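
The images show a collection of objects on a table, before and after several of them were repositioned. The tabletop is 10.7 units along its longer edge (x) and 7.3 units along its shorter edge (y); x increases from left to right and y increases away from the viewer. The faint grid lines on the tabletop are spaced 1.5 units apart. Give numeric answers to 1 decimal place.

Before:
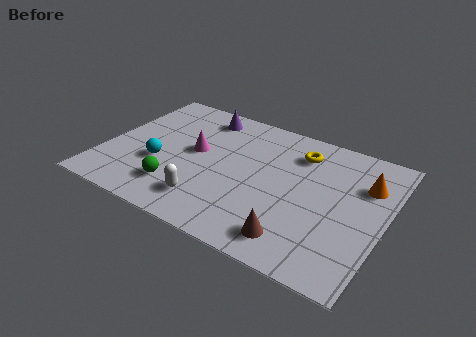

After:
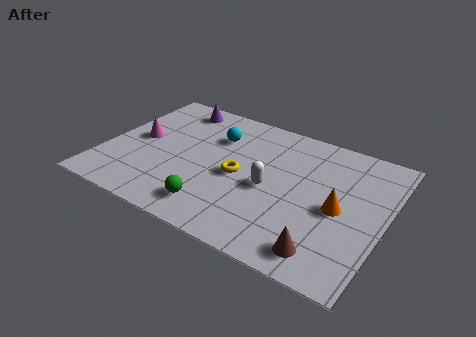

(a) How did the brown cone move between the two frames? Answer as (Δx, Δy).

(1.1, -0.1)

The brown cone started near (7.7, 1.2) and ended near (8.8, 1.1).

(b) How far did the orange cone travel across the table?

1.9

From (9.8, 5.1) to (9.0, 3.4), the orange cone covered √(0.8² + 1.7²) ≈ 1.9 units.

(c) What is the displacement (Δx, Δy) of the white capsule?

(2.1, 1.8)

The white capsule started near (4.3, 1.5) and ended near (6.4, 3.3).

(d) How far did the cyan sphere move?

3.1

From (2.2, 2.7) to (4.0, 5.2), the cyan sphere covered √(1.8² + 2.5²) ≈ 3.1 units.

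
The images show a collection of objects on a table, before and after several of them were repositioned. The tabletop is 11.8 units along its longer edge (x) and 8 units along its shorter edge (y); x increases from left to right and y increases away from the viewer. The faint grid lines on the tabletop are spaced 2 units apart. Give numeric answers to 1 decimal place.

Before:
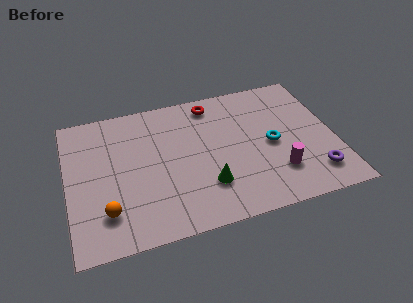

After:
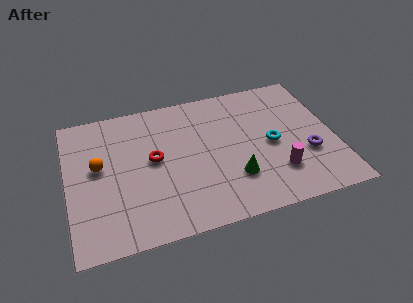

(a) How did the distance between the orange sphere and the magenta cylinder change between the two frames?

+0.6

They were about 7.5 units apart before and 8.1 after — 0.6 units further apart.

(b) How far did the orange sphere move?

2.6

The orange sphere was near (1.6, 1.9) before and (1.4, 4.5) after, so it travelled √(0.2² + 2.6²) ≈ 2.6 units.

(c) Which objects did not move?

the magenta cylinder and the cyan torus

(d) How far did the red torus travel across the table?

3.8

From (6.6, 6.9) to (3.8, 4.3), the red torus covered √(2.8² + 2.6²) ≈ 3.8 units.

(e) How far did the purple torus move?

1.2

The purple torus was near (10.7, 1.6) before and (10.5, 2.8) after, so it travelled √(0.2² + 1.2²) ≈ 1.2 units.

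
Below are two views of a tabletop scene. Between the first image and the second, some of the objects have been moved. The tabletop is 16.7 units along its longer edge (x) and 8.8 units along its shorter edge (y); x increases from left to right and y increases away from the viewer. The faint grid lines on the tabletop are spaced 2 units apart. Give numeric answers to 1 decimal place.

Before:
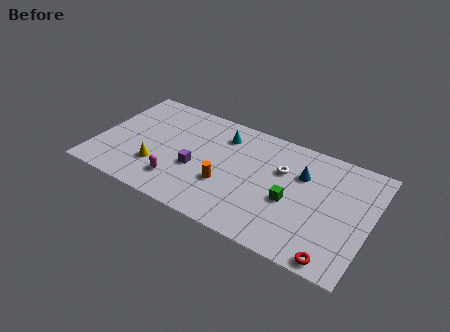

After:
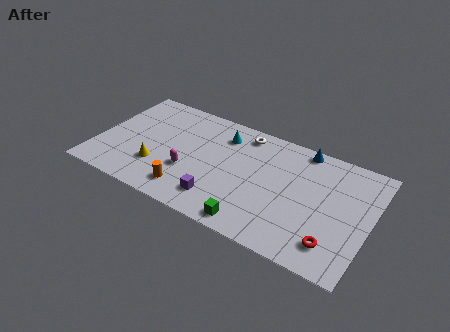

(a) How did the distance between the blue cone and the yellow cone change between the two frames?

+0.7

They were about 9.2 units apart before and 9.9 after — 0.7 units further apart.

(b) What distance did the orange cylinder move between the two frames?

2.6

From (8.1, 3.1) to (6.0, 1.6), the orange cylinder covered √(2.1² + 1.5²) ≈ 2.6 units.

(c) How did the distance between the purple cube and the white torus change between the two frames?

+0.3

The distance was about 5.5 in the first image and 5.8 in the second, so they moved 0.3 units further apart.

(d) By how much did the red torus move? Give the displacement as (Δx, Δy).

(-0.2, 1.0)

The red torus started near (15.0, 0.8) and ended near (14.8, 1.8).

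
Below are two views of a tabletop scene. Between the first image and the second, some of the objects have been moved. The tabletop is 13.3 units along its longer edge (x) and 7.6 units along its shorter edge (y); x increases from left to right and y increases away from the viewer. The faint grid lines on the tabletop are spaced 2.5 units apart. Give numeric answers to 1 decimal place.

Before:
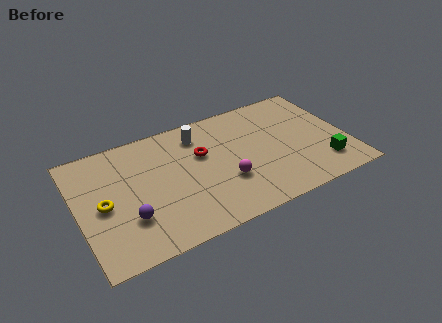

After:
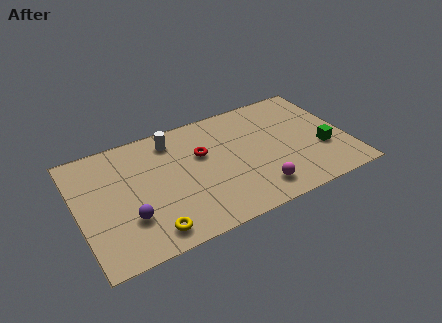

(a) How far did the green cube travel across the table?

1.0

From (11.9, 1.7) to (12.0, 2.7), the green cube covered √(0.1² + 1.0²) ≈ 1.0 units.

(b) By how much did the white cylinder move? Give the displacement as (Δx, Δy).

(-1.3, 0.2)

The white cylinder was at about (6.2, 6.1) and moved to about (4.9, 6.3).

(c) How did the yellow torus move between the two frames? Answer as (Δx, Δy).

(2.0, -2.5)

The yellow torus started near (1.2, 3.6) and ended near (3.2, 1.1).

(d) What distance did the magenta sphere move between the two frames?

1.8

The magenta sphere moved from about (7.1, 2.6) to (8.5, 1.4), a distance of √(1.4² + 1.2²) ≈ 1.8.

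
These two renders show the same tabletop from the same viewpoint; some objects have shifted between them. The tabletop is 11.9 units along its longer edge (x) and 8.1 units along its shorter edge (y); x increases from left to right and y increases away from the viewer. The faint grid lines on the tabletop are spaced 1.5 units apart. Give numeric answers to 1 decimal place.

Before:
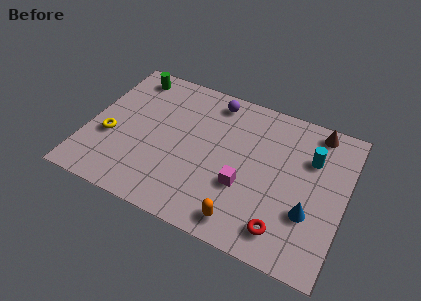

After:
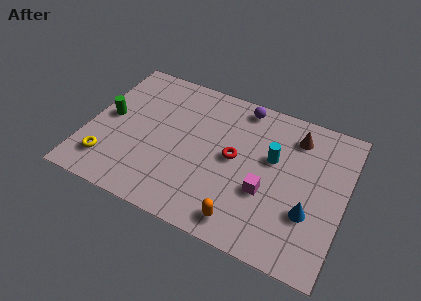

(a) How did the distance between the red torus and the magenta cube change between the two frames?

-0.5

Before: roughly 2.5 units apart; after: 2.0. That's 0.5 units closer together.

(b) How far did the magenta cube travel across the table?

1.0

From (7.4, 2.9) to (8.4, 3.0), the magenta cube covered √(1.0² + 0.1²) ≈ 1.0 units.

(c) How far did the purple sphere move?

1.3

From (5.5, 7.0) to (6.8, 7.2), the purple sphere covered √(1.3² + 0.2²) ≈ 1.3 units.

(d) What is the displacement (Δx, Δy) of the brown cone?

(-0.9, -0.7)

The brown cone was at about (10.3, 7.2) and moved to about (9.4, 6.5).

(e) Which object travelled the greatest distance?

the red torus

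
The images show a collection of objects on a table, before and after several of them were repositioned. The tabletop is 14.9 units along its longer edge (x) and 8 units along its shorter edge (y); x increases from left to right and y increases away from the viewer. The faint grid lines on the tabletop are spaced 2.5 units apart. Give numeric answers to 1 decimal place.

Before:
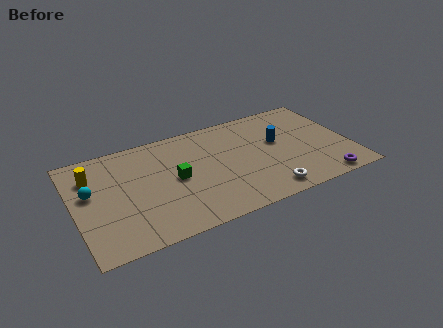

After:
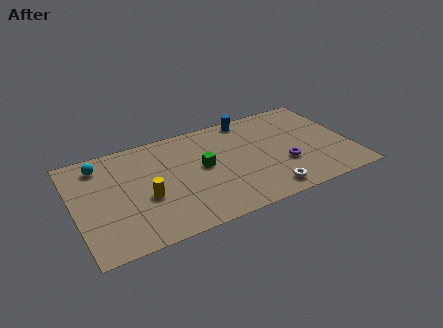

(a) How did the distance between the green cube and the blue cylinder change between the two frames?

-1.6

They were about 5.7 units apart before and 4.1 after — 1.6 units closer together.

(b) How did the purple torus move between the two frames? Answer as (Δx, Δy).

(-1.9, 2.0)

The purple torus started near (13.1, 0.8) and ended near (11.2, 2.8).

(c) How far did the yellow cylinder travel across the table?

3.7

From (1.1, 5.9) to (3.7, 3.2), the yellow cylinder covered √(2.6² + 2.7²) ≈ 3.7 units.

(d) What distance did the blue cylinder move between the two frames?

2.8

The blue cylinder was near (11.1, 4.7) before and (9.8, 7.2) after, so it travelled √(1.3² + 2.5²) ≈ 2.8 units.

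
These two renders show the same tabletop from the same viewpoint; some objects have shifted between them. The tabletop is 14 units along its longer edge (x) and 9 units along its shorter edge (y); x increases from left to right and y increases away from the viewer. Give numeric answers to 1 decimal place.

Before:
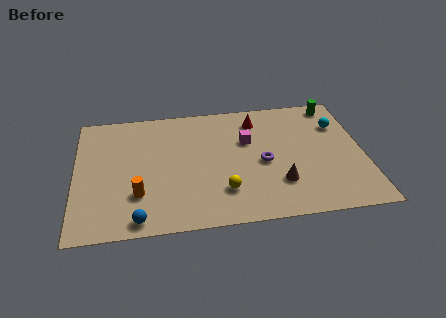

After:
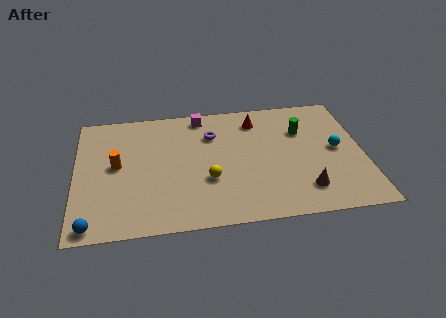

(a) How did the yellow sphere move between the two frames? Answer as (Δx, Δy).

(-0.7, 0.9)

The yellow sphere started near (7.1, 2.3) and ended near (6.4, 3.2).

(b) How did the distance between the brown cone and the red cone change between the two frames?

+0.9

The distance was about 4.9 in the first image and 5.8 in the second, so they moved 0.9 units further apart.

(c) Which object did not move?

the red cone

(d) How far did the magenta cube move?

3.1

The magenta cube was near (8.4, 5.8) before and (6.2, 8.0) after, so it travelled √(2.2² + 2.2²) ≈ 3.1 units.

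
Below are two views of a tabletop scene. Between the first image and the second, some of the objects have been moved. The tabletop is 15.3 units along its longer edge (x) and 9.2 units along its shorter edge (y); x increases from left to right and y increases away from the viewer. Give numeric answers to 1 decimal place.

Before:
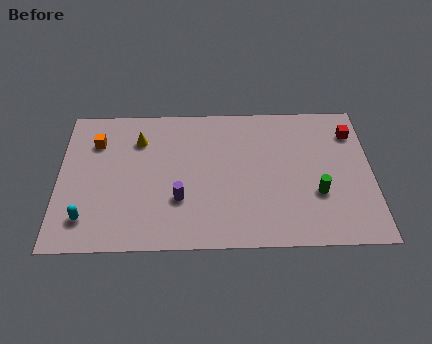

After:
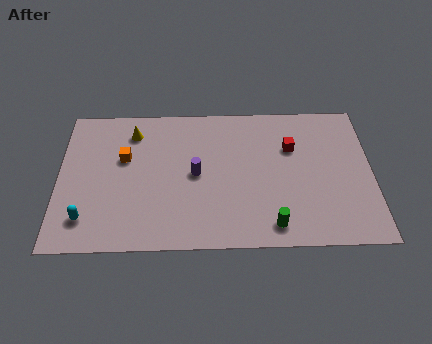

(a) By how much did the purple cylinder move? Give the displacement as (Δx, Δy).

(0.8, 1.6)

The purple cylinder was at about (5.9, 3.0) and moved to about (6.7, 4.6).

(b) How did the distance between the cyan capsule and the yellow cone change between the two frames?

+0.3

The distance was about 5.6 in the first image and 5.9 in the second, so they moved 0.3 units further apart.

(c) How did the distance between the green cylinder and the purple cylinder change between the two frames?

-1.7

They were about 6.7 units apart before and 5.0 after — 1.7 units closer together.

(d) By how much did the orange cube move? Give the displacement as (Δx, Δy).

(1.4, -1.1)

The orange cube was at about (1.8, 6.8) and moved to about (3.2, 5.7).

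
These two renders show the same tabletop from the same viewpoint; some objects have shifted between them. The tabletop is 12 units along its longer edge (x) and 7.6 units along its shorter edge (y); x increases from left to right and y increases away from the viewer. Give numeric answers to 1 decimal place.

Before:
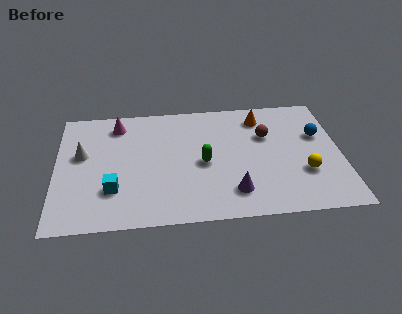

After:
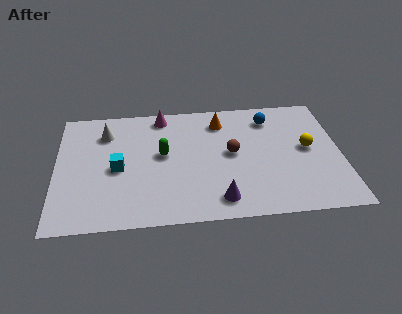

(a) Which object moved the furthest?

the blue sphere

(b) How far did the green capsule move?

1.8

The green capsule was near (6.2, 3.5) before and (4.5, 4.2) after, so it travelled √(1.7² + 0.7²) ≈ 1.8 units.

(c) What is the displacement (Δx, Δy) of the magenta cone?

(1.9, 0.4)

The magenta cone was at about (2.6, 6.3) and moved to about (4.5, 6.7).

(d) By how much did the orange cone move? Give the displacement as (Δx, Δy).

(-1.7, -0.1)

From the two frames, the orange cone sits at roughly (8.7, 6.2) before and (7.0, 6.1) after.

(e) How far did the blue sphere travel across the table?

2.4

From (11.1, 4.8) to (9.1, 6.1), the blue sphere covered √(2.0² + 1.3²) ≈ 2.4 units.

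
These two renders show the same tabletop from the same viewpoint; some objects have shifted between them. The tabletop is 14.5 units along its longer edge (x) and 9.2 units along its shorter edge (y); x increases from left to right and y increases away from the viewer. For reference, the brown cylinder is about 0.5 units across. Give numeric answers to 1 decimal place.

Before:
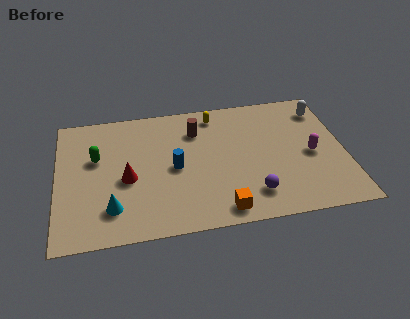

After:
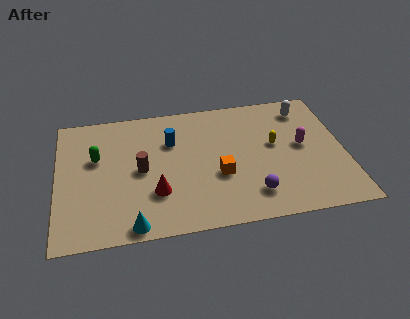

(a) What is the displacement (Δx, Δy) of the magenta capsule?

(-0.4, 0.7)

From the two frames, the magenta capsule sits at roughly (12.8, 4.2) before and (12.4, 4.9) after.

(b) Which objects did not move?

the green capsule and the purple sphere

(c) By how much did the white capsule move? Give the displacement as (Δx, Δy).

(-0.9, 0.2)

From the two frames, the white capsule sits at roughly (13.6, 7.4) before and (12.7, 7.6) after.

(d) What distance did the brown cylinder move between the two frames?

3.8

The brown cylinder was near (7.1, 6.9) before and (4.2, 4.5) after, so it travelled √(2.9² + 2.4²) ≈ 3.8 units.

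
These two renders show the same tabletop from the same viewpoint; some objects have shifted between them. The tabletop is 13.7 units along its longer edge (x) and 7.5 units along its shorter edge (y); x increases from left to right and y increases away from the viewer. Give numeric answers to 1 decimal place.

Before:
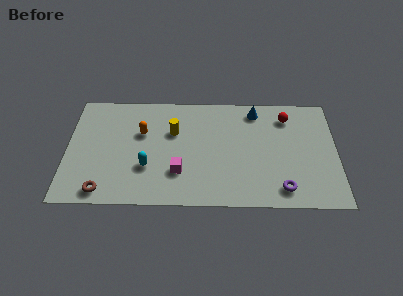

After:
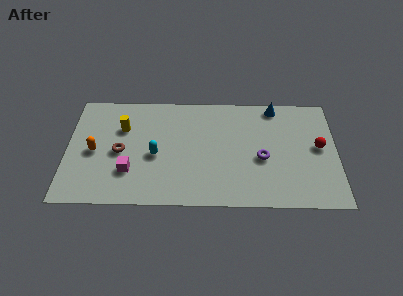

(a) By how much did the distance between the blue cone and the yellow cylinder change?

+3.5

The distance was about 4.5 in the first image and 8.0 in the second, so they moved 3.5 units further apart.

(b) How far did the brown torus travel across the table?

2.7

The brown torus moved from about (1.9, 0.9) to (2.7, 3.5), a distance of √(0.8² + 2.6²) ≈ 2.7.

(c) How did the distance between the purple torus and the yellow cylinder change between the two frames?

+0.7

Before: roughly 6.6 units apart; after: 7.3. That's 0.7 units further apart.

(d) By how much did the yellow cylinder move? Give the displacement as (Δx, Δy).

(-2.6, 0.2)

From the two frames, the yellow cylinder sits at roughly (5.4, 4.9) before and (2.8, 5.1) after.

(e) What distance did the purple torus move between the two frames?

2.2

The purple torus moved from about (10.9, 1.2) to (9.9, 3.2), a distance of √(1.0² + 2.0²) ≈ 2.2.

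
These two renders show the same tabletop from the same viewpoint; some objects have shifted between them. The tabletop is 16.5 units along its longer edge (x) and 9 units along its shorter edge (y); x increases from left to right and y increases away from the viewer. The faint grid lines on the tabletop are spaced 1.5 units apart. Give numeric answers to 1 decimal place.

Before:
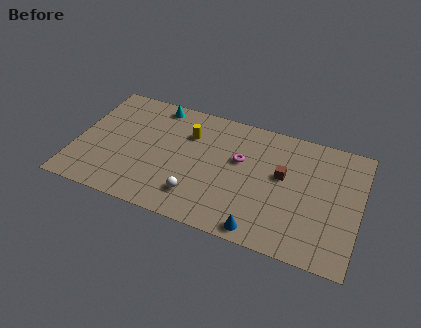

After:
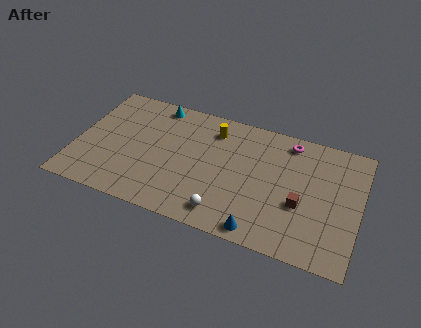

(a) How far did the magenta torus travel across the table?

3.5

The magenta torus was near (9.5, 5.5) before and (12.2, 7.8) after, so it travelled √(2.7² + 2.3²) ≈ 3.5 units.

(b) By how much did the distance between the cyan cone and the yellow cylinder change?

+1.0

Before: roughly 2.6 units apart; after: 3.6. That's 1.0 units further apart.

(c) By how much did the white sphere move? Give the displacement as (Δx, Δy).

(1.7, -0.6)

The white sphere was at about (7.3, 2.0) and moved to about (9.0, 1.4).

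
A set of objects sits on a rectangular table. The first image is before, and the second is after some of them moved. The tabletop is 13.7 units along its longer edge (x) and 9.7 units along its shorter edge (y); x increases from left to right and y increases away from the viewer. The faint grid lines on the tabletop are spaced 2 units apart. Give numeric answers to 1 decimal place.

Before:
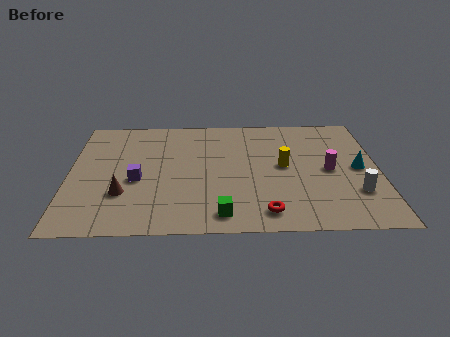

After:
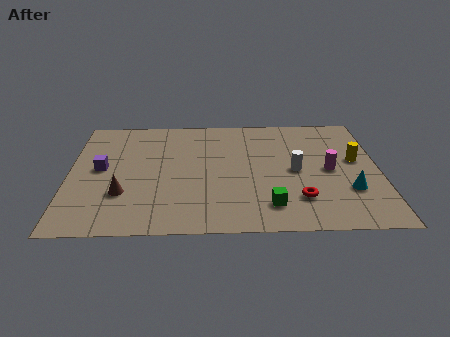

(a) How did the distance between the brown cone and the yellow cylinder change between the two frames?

+3.2

The distance was about 7.4 in the first image and 10.6 in the second, so they moved 3.2 units further apart.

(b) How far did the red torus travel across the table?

1.8

The red torus was near (8.6, 1.4) before and (10.1, 2.4) after, so it travelled √(1.5² + 1.0²) ≈ 1.8 units.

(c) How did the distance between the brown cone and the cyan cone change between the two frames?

-0.7

The distance was about 10.6 in the first image and 9.9 in the second, so they moved 0.7 units closer together.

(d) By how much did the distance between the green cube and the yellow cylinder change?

+0.6

The distance was about 4.7 in the first image and 5.3 in the second, so they moved 0.6 units further apart.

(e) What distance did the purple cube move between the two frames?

1.9

The purple cube was near (3.0, 4.1) before and (1.4, 5.1) after, so it travelled √(1.6² + 1.0²) ≈ 1.9 units.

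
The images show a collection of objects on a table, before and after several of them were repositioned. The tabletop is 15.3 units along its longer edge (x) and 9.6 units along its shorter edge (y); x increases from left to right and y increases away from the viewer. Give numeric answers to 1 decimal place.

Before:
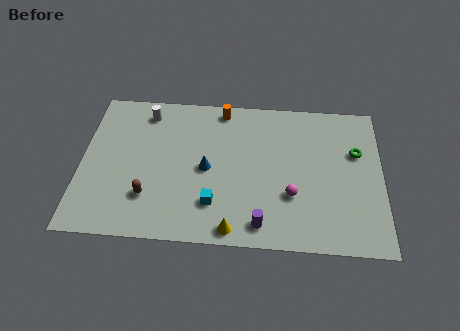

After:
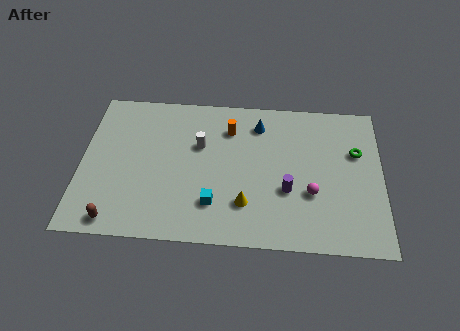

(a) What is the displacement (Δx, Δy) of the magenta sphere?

(1.0, 0.2)

The magenta sphere was at about (10.7, 3.2) and moved to about (11.7, 3.4).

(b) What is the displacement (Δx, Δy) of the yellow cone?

(0.6, 1.6)

The yellow cone started near (7.8, 0.9) and ended near (8.4, 2.5).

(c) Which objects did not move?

the green torus and the cyan cube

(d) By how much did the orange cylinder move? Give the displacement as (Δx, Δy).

(0.4, -1.3)

From the two frames, the orange cylinder sits at roughly (7.1, 8.6) before and (7.5, 7.3) after.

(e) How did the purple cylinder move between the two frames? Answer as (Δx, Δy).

(1.3, 2.2)

The purple cylinder was at about (9.2, 1.3) and moved to about (10.5, 3.5).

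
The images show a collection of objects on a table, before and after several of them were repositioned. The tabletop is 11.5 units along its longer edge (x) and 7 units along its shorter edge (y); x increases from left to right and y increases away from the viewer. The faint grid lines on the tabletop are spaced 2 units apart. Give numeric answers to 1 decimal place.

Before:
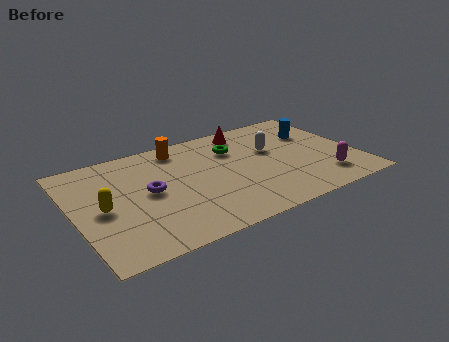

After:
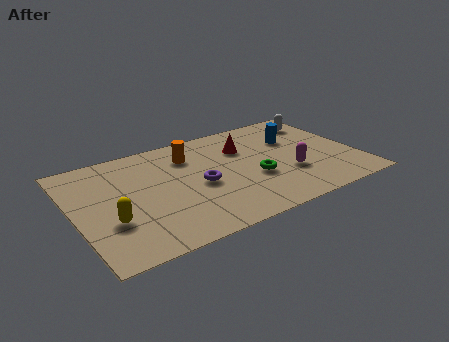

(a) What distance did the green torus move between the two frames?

2.4

The green torus was near (6.7, 5.0) before and (7.2, 2.7) after, so it travelled √(0.5² + 2.3²) ≈ 2.4 units.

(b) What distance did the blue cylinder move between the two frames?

0.9

The blue cylinder was near (10.1, 4.8) before and (9.2, 4.7) after, so it travelled √(0.9² + 0.1²) ≈ 0.9 units.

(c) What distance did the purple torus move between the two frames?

2.0

The purple torus was near (3.0, 3.6) before and (5.0, 3.2) after, so it travelled √(2.0² + 0.4²) ≈ 2.0 units.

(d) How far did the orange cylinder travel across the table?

0.8

From (4.6, 6.0) to (4.9, 5.3), the orange cylinder covered √(0.3² + 0.7²) ≈ 0.8 units.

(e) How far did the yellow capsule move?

0.9

The yellow capsule was near (1.1, 3.3) before and (1.3, 2.4) after, so it travelled √(0.2² + 0.9²) ≈ 0.9 units.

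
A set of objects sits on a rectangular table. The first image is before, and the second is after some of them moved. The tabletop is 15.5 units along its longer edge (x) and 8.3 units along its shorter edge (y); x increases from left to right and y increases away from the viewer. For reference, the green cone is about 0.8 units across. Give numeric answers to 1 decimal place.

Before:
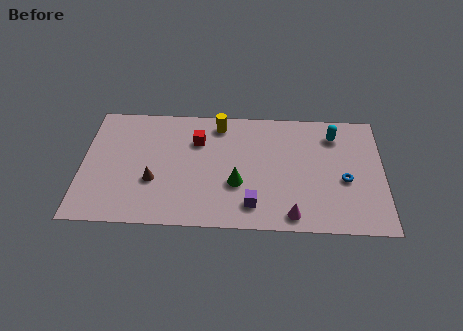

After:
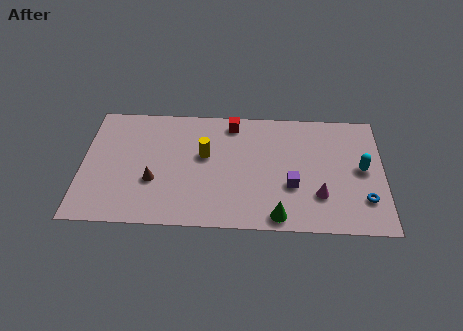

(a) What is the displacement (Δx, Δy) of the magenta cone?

(1.4, 1.4)

From the two frames, the magenta cone sits at roughly (10.8, 1.0) before and (12.2, 2.4) after.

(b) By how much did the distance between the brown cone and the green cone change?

+2.4

The distance was about 4.3 in the first image and 6.7 in the second, so they moved 2.4 units further apart.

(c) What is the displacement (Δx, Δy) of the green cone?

(2.1, -2.1)

The green cone was at about (8.0, 3.0) and moved to about (10.1, 0.9).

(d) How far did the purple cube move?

2.4

From (8.8, 1.6) to (10.8, 3.0), the purple cube covered √(2.0² + 1.4²) ≈ 2.4 units.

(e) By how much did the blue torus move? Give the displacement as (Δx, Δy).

(1.0, -1.3)

The blue torus was at about (13.5, 3.5) and moved to about (14.5, 2.2).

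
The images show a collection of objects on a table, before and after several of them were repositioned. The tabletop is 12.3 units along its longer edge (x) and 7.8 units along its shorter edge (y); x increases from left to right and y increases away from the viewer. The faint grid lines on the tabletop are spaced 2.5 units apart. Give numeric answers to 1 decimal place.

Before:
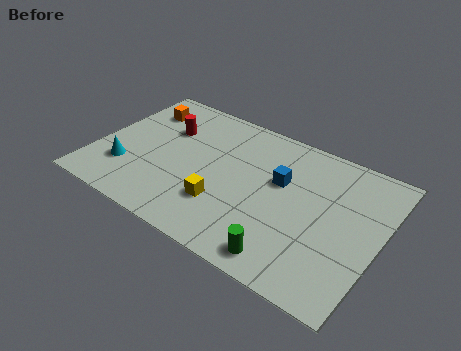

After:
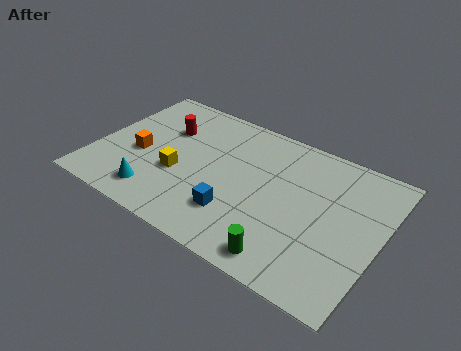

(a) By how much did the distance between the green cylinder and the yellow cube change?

+2.2

The distance was about 3.3 in the first image and 5.5 in the second, so they moved 2.2 units further apart.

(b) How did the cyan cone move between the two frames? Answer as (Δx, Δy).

(1.5, -0.8)

From the two frames, the cyan cone sits at roughly (1.5, 2.2) before and (3.0, 1.4) after.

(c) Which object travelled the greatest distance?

the blue cube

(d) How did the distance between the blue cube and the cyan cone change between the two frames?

-3.4

They were about 6.9 units apart before and 3.5 after — 3.4 units closer together.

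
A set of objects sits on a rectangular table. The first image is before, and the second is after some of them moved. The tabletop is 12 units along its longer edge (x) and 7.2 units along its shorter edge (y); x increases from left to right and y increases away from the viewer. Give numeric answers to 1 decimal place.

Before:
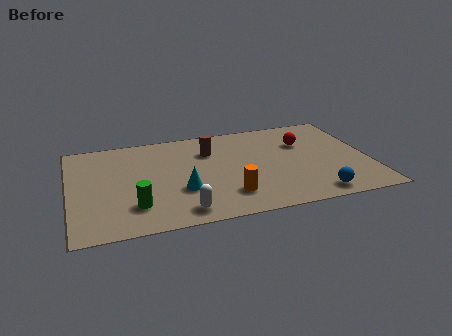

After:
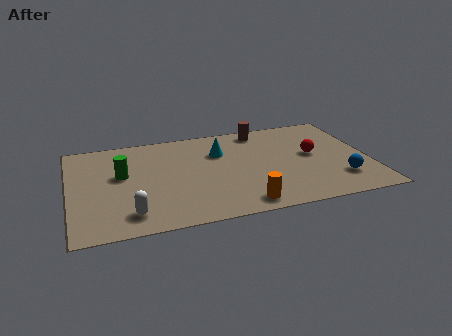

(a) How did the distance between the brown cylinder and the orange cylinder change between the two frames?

+2.0

Before: roughly 3.5 units apart; after: 5.5. That's 2.0 units further apart.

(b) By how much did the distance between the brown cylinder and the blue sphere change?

-0.5

They were about 5.8 units apart before and 5.3 after — 0.5 units closer together.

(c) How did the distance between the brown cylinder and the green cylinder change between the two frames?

+1.5

Before: roughly 4.7 units apart; after: 6.2. That's 1.5 units further apart.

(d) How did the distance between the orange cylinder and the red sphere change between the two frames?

-0.3

The distance was about 4.6 in the first image and 4.3 in the second, so they moved 0.3 units closer together.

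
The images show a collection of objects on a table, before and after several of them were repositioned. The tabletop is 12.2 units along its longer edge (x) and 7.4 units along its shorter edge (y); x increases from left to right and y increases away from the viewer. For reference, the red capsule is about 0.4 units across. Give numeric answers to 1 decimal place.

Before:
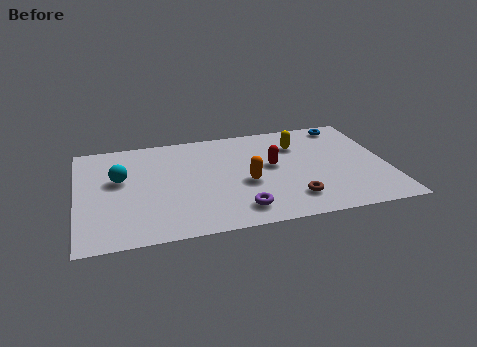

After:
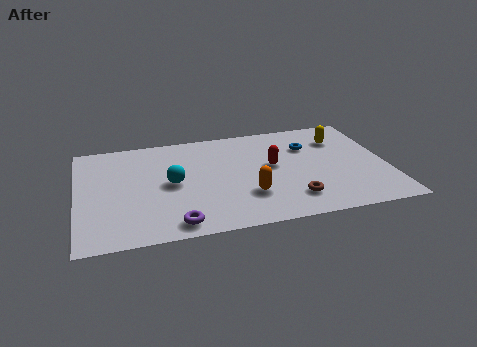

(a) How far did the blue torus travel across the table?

2.1

The blue torus was near (10.8, 6.5) before and (9.2, 5.2) after, so it travelled √(1.6² + 1.3²) ≈ 2.1 units.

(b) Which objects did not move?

the red capsule and the brown torus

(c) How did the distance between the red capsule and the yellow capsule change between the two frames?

+1.4

Before: roughly 1.7 units apart; after: 3.1. That's 1.4 units further apart.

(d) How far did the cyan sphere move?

2.1

The cyan sphere was near (1.7, 4.4) before and (3.7, 3.7) after, so it travelled √(2.0² + 0.7²) ≈ 2.1 units.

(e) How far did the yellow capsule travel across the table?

1.7

The yellow capsule was near (8.8, 5.4) before and (10.5, 5.5) after, so it travelled √(1.7² + 0.1²) ≈ 1.7 units.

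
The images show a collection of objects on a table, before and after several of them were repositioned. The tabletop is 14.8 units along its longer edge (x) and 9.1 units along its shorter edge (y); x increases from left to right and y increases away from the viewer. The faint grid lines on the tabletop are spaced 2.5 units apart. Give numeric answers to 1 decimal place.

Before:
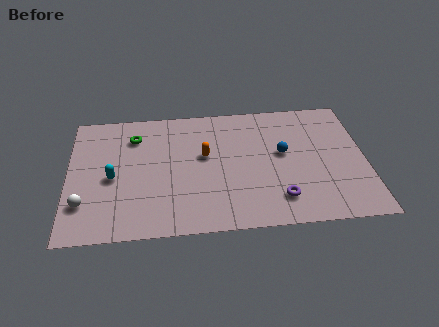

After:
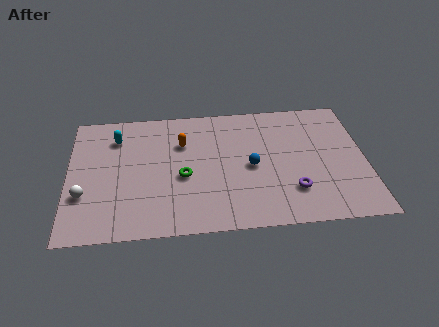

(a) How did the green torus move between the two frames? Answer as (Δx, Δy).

(2.4, -3.1)

The green torus started near (3.3, 7.0) and ended near (5.7, 3.9).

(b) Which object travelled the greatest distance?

the green torus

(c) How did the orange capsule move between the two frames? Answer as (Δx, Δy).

(-1.1, 1.0)

From the two frames, the orange capsule sits at roughly (6.8, 5.3) before and (5.7, 6.3) after.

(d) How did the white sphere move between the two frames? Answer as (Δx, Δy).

(0.0, 0.6)

The white sphere was at about (0.8, 2.4) and moved to about (0.8, 3.0).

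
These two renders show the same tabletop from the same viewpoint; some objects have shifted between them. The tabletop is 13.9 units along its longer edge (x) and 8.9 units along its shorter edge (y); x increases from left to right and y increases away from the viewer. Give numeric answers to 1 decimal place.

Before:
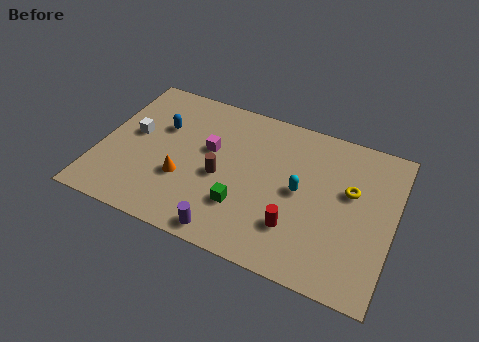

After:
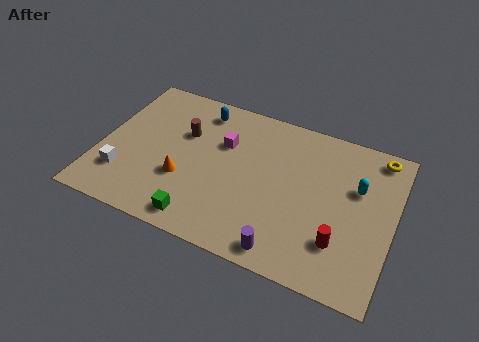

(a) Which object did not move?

the orange cone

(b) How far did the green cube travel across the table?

2.3

From (7.0, 2.6) to (5.2, 1.1), the green cube covered √(1.8² + 1.5²) ≈ 2.3 units.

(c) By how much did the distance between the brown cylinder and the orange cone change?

+0.8

They were about 1.9 units apart before and 2.7 after — 0.8 units further apart.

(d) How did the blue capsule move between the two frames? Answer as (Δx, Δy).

(1.7, 1.7)

The blue capsule started near (2.7, 5.8) and ended near (4.4, 7.5).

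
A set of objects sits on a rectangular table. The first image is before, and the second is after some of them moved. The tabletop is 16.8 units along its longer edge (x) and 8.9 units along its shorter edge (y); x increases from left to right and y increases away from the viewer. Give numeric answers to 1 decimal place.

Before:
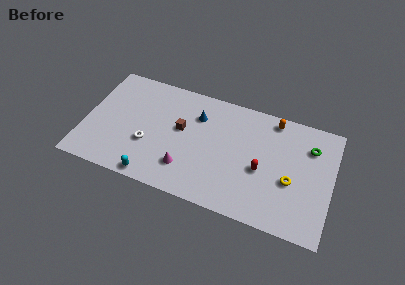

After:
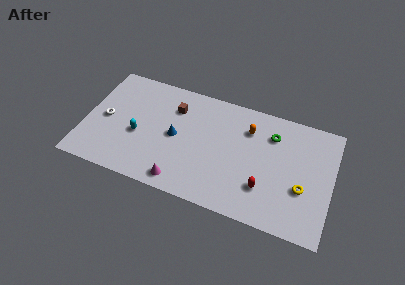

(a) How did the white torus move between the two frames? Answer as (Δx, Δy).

(-3.0, 1.1)

From the two frames, the white torus sits at roughly (4.4, 3.2) before and (1.4, 4.3) after.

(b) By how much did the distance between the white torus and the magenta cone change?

+3.5

They were about 2.9 units apart before and 6.4 after — 3.5 units further apart.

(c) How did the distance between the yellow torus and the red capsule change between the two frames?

+0.6

The distance was about 2.0 in the first image and 2.6 in the second, so they moved 0.6 units further apart.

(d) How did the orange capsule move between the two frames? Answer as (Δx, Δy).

(-1.6, -1.3)

From the two frames, the orange capsule sits at roughly (12.6, 7.9) before and (11.0, 6.6) after.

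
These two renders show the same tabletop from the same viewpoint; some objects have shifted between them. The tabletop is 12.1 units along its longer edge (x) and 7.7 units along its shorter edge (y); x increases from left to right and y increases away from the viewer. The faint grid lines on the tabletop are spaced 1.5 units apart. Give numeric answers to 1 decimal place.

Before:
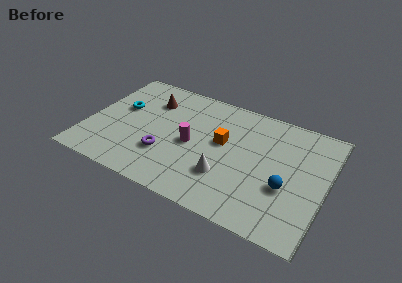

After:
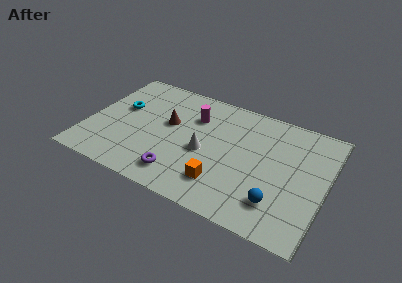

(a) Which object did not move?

the cyan torus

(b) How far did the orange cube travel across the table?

2.6

From (6.8, 4.4) to (7.1, 1.8), the orange cube covered √(0.3² + 2.6²) ≈ 2.6 units.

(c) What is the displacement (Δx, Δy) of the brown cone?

(1.1, -1.2)

The brown cone was at about (2.9, 5.7) and moved to about (4.0, 4.5).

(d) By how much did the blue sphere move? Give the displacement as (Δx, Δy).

(-0.3, -1.1)

From the two frames, the blue sphere sits at roughly (10.2, 2.9) before and (9.9, 1.8) after.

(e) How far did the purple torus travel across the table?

1.3

From (4.1, 2.4) to (5.0, 1.4), the purple torus covered √(0.9² + 1.0²) ≈ 1.3 units.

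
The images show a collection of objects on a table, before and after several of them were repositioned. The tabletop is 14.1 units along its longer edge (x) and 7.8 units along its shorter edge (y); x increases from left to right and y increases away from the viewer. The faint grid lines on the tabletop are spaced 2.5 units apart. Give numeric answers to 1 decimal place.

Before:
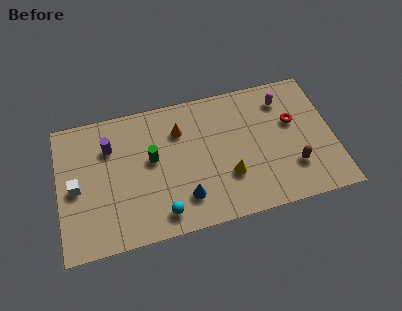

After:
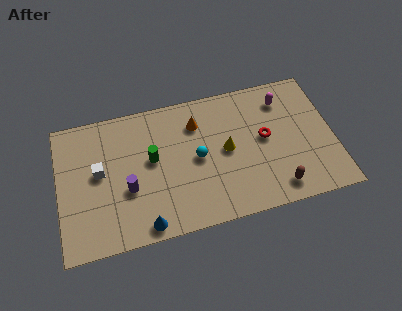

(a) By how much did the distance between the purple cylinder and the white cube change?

-0.7

The distance was about 2.6 in the first image and 1.9 in the second, so they moved 0.7 units closer together.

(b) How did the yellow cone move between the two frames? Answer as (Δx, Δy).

(0.0, 1.5)

The yellow cone was at about (8.6, 2.5) and moved to about (8.6, 4.0).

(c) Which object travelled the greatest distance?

the cyan sphere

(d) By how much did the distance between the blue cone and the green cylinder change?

+0.6

Before: roughly 3.0 units apart; after: 3.6. That's 0.6 units further apart.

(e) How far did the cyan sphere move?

3.4

The cyan sphere moved from about (5.1, 1.2) to (7.1, 3.9), a distance of √(2.0² + 2.7²) ≈ 3.4.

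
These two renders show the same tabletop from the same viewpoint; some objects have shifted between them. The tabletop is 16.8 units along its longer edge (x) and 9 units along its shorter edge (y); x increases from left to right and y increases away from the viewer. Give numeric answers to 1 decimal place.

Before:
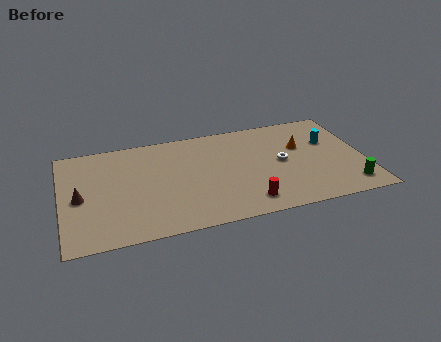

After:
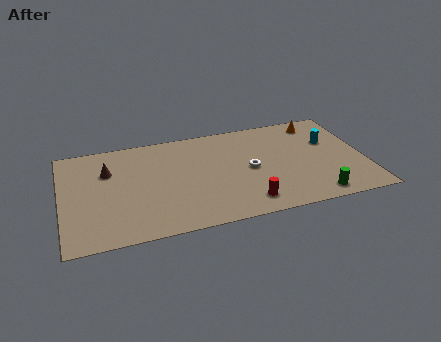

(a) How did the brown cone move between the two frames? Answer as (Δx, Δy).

(1.6, 2.0)

The brown cone was at about (1.0, 4.2) and moved to about (2.6, 6.2).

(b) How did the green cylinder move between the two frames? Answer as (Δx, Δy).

(-1.9, -0.4)

The green cylinder started near (15.7, 1.5) and ended near (13.8, 1.1).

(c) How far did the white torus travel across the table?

1.8

From (12.2, 4.6) to (10.4, 4.4), the white torus covered √(1.8² + 0.2²) ≈ 1.8 units.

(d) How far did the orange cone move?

2.3

The orange cone was near (13.4, 5.7) before and (14.5, 7.7) after, so it travelled √(1.1² + 2.0²) ≈ 2.3 units.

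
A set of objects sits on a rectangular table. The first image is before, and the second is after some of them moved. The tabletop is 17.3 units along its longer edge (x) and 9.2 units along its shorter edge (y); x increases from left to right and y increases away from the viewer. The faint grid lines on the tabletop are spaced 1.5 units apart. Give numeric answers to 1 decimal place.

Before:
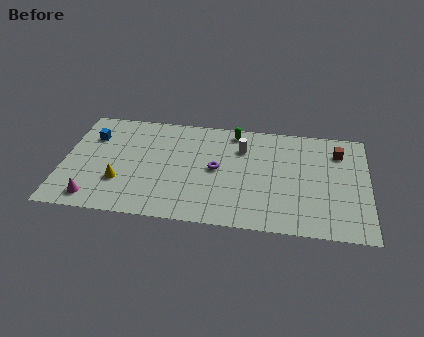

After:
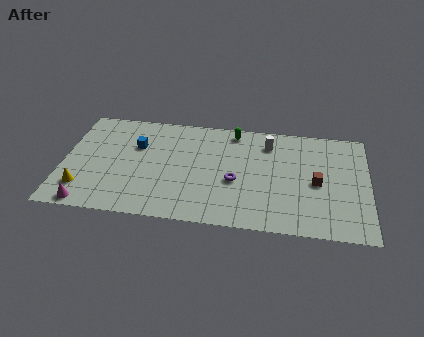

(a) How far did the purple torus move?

1.4

The purple torus was near (8.7, 4.7) before and (9.8, 3.8) after, so it travelled √(1.1² + 0.9²) ≈ 1.4 units.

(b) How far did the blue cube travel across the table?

2.6

The blue cube was near (1.5, 6.6) before and (4.1, 6.1) after, so it travelled √(2.6² + 0.5²) ≈ 2.6 units.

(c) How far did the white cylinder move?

1.6

From (10.1, 6.7) to (11.6, 7.3), the white cylinder covered √(1.5² + 0.6²) ≈ 1.6 units.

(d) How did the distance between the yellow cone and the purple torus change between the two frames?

+3.1

The distance was about 5.7 in the first image and 8.8 in the second, so they moved 3.1 units further apart.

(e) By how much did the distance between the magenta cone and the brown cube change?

-1.6

Before: roughly 14.9 units apart; after: 13.3. That's 1.6 units closer together.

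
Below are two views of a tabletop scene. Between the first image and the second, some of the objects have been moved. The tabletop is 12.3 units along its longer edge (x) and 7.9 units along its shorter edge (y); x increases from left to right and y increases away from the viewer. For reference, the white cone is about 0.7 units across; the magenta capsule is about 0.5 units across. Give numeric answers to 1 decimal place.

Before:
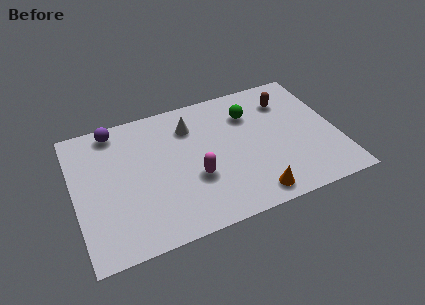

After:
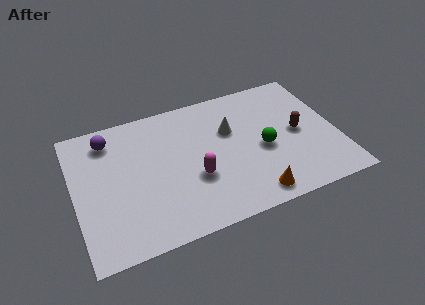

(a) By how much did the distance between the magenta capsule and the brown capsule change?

-0.5

The distance was about 5.6 in the first image and 5.1 in the second, so they moved 0.5 units closer together.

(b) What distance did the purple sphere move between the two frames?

0.6

From (2.1, 7.0) to (1.8, 6.5), the purple sphere covered √(0.3² + 0.5²) ≈ 0.6 units.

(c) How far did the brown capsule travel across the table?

2.1

The brown capsule moved from about (10.2, 6.0) to (10.5, 3.9), a distance of √(0.3² + 2.1²) ≈ 2.1.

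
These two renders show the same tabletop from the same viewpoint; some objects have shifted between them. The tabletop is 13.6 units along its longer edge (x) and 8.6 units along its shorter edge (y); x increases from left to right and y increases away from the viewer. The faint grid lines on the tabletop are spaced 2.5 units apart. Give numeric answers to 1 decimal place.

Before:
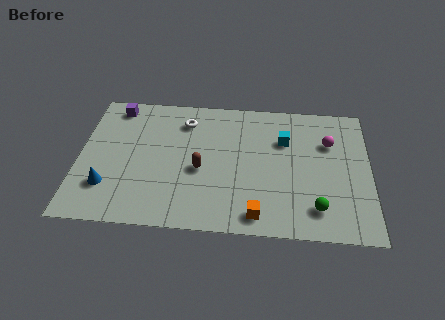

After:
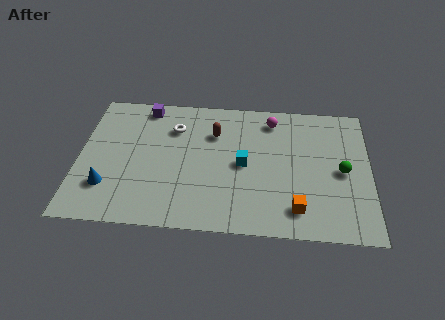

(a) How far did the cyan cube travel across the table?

2.5

The cyan cube was near (9.6, 5.9) before and (7.7, 4.2) after, so it travelled √(1.9² + 1.7²) ≈ 2.5 units.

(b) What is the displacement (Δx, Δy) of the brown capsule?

(0.6, 2.4)

The brown capsule was at about (5.7, 3.7) and moved to about (6.3, 6.1).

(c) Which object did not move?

the blue cone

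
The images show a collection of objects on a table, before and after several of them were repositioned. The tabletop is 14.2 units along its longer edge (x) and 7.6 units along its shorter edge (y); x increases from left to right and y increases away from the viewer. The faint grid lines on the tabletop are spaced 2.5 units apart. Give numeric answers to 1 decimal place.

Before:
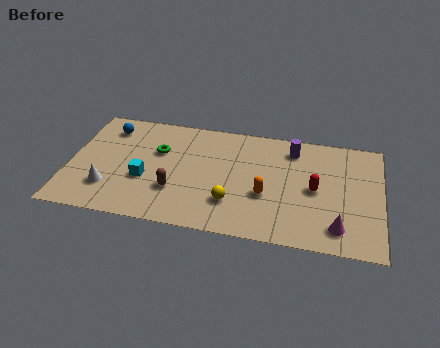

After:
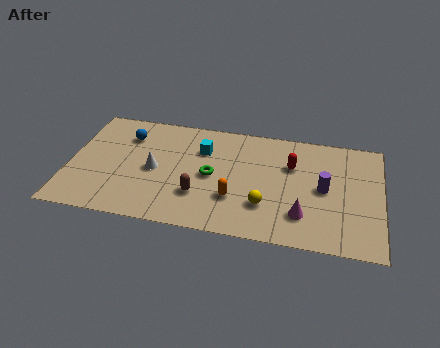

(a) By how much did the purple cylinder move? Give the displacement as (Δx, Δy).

(1.5, -2.4)

From the two frames, the purple cylinder sits at roughly (10.1, 6.2) before and (11.6, 3.8) after.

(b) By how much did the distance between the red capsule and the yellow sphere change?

-0.9

Before: roughly 4.0 units apart; after: 3.1. That's 0.9 units closer together.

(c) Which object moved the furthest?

the cyan cube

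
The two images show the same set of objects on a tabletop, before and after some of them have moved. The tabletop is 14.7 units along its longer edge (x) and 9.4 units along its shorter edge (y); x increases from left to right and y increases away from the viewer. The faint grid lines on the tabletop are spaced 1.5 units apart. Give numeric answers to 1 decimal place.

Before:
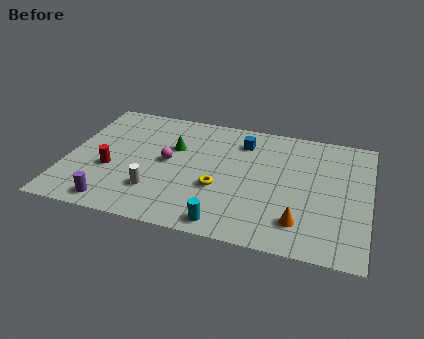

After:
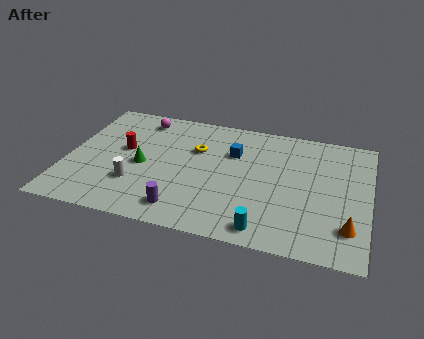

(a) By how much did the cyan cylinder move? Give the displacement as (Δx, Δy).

(1.9, 0.1)

The cyan cylinder started near (8.0, 1.0) and ended near (9.9, 1.1).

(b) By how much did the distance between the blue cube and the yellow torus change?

-2.2

Before: roughly 4.0 units apart; after: 1.8. That's 2.2 units closer together.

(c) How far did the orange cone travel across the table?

2.3

From (11.5, 2.0) to (13.8, 2.2), the orange cone covered √(2.3² + 0.2²) ≈ 2.3 units.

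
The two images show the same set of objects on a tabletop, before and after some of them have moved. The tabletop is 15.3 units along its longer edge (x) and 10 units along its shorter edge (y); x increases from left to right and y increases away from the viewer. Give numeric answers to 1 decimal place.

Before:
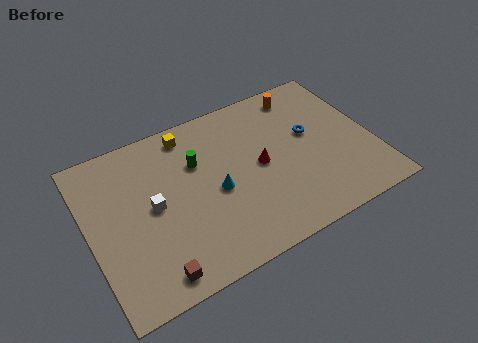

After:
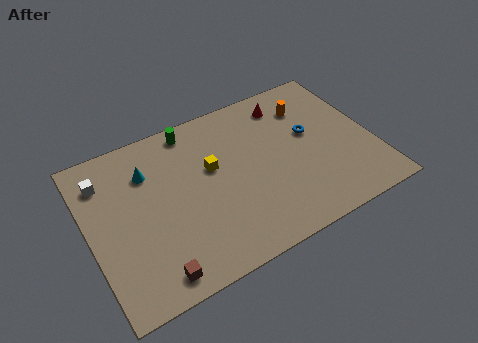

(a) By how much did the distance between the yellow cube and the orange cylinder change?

-0.5

They were about 6.3 units apart before and 5.8 after — 0.5 units closer together.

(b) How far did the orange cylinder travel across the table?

1.0

The orange cylinder was near (12.1, 8.6) before and (12.3, 7.6) after, so it travelled √(0.2² + 1.0²) ≈ 1.0 units.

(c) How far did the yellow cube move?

2.8

The yellow cube moved from about (5.8, 8.7) to (6.7, 6.0), a distance of √(0.9² + 2.7²) ≈ 2.8.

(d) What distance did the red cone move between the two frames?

3.9

From (9.2, 5.0) to (11.2, 8.3), the red cone covered √(2.0² + 3.3²) ≈ 3.9 units.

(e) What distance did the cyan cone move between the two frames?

4.3

The cyan cone was near (6.7, 4.5) before and (3.4, 7.3) after, so it travelled √(3.3² + 2.8²) ≈ 4.3 units.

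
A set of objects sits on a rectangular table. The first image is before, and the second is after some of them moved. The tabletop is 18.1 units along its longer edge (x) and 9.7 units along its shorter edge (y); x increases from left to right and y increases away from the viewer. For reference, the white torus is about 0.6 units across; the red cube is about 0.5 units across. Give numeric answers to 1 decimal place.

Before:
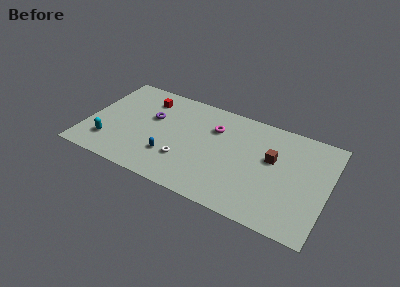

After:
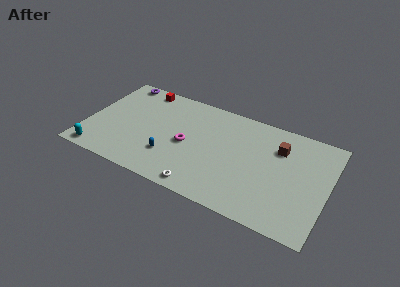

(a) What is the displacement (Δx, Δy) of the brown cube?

(0.4, 1.2)

The brown cube started near (13.9, 5.8) and ended near (14.3, 7.0).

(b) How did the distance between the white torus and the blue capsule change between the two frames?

+2.1

The distance was about 1.1 in the first image and 3.2 in the second, so they moved 2.1 units further apart.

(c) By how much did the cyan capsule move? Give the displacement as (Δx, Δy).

(-0.6, -1.3)

From the two frames, the cyan capsule sits at roughly (1.9, 2.3) before and (1.3, 1.0) after.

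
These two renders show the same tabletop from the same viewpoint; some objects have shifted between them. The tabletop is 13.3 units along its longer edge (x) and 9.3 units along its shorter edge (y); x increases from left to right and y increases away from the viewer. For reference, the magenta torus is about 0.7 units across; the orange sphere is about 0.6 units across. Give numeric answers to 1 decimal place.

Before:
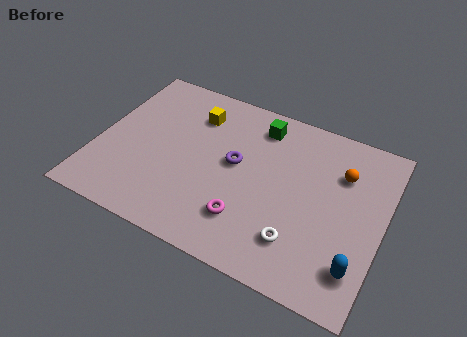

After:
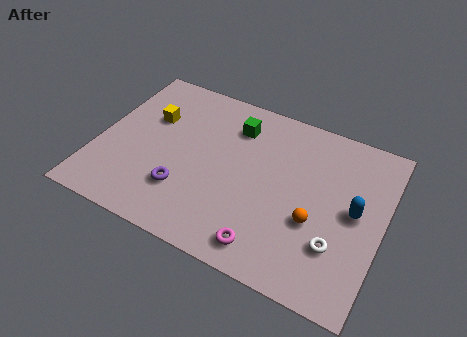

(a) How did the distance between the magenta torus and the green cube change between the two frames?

+0.9

They were about 5.4 units apart before and 6.3 after — 0.9 units further apart.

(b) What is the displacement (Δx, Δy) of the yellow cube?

(-2.0, -1.0)

The yellow cube started near (4.2, 7.1) and ended near (2.2, 6.1).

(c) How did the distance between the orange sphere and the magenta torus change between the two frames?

-2.9

The distance was about 5.8 in the first image and 2.9 in the second, so they moved 2.9 units closer together.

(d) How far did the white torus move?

1.8

The white torus moved from about (9.7, 2.2) to (11.4, 2.7), a distance of √(1.7² + 0.5²) ≈ 1.8.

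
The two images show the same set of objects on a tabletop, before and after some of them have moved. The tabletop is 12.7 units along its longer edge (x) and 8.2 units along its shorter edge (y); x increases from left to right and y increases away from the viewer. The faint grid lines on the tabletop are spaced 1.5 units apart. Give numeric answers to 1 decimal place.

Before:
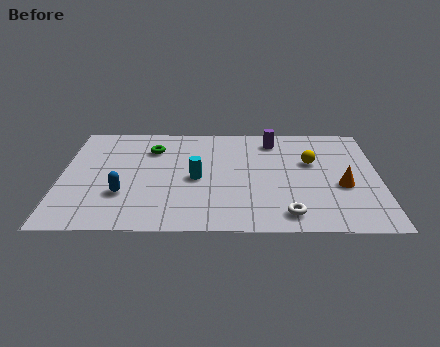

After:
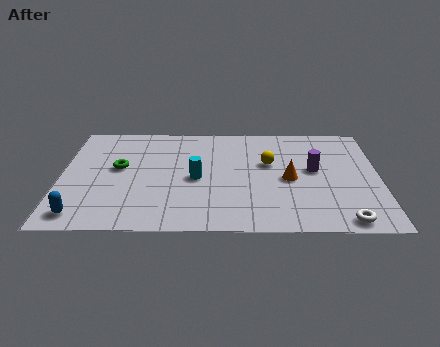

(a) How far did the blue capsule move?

2.2

The blue capsule moved from about (2.5, 2.6) to (0.9, 1.1), a distance of √(1.6² + 1.5²) ≈ 2.2.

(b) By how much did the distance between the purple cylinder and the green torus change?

+2.9

Before: roughly 4.9 units apart; after: 7.8. That's 2.9 units further apart.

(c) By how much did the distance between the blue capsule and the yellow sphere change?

+0.5

They were about 7.9 units apart before and 8.4 after — 0.5 units further apart.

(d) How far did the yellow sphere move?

1.7

The yellow sphere moved from about (10.0, 5.1) to (8.3, 5.0), a distance of √(1.7² + 0.1²) ≈ 1.7.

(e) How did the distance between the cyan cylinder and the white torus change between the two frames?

+2.1

They were about 4.4 units apart before and 6.5 after — 2.1 units further apart.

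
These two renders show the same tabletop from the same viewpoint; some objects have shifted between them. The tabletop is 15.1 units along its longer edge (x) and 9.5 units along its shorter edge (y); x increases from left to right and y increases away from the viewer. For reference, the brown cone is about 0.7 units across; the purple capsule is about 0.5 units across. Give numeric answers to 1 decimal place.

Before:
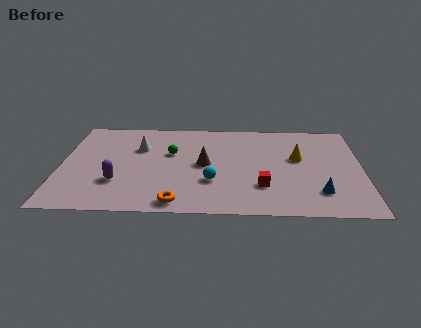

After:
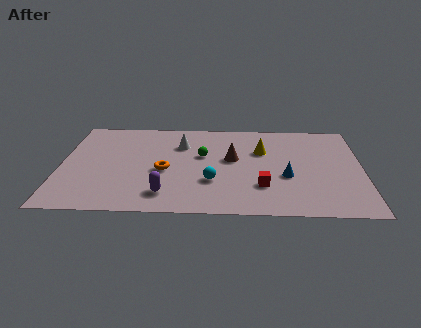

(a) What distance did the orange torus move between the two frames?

3.2

The orange torus moved from about (5.9, 1.0) to (5.2, 4.1), a distance of √(0.7² + 3.1²) ≈ 3.2.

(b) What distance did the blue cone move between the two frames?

2.2

From (12.9, 2.2) to (11.3, 3.7), the blue cone covered √(1.6² + 1.5²) ≈ 2.2 units.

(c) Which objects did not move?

the cyan sphere and the red cube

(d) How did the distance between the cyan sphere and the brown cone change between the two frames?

+0.8

Before: roughly 1.7 units apart; after: 2.5. That's 0.8 units further apart.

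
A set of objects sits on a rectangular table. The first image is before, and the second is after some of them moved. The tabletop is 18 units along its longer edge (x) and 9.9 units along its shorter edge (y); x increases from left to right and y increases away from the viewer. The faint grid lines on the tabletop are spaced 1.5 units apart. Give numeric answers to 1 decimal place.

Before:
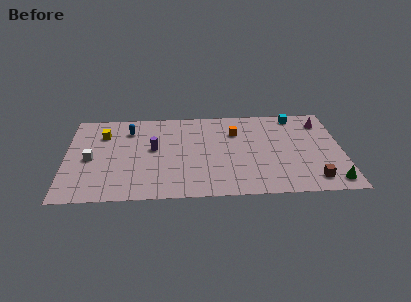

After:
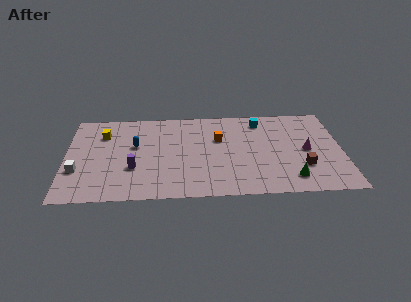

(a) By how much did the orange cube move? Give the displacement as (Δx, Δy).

(-1.1, -0.7)

The orange cube started near (11.1, 7.1) and ended near (10.0, 6.4).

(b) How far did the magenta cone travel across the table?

3.3

The magenta cone moved from about (16.8, 7.9) to (15.7, 4.8), a distance of √(1.1² + 3.1²) ≈ 3.3.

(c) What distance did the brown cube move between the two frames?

1.5

The brown cube moved from about (16.0, 1.6) to (15.4, 3.0), a distance of √(0.6² + 1.4²) ≈ 1.5.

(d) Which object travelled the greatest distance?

the magenta cone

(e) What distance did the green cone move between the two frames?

2.6

From (17.2, 1.3) to (14.6, 1.8), the green cone covered √(2.6² + 0.5²) ≈ 2.6 units.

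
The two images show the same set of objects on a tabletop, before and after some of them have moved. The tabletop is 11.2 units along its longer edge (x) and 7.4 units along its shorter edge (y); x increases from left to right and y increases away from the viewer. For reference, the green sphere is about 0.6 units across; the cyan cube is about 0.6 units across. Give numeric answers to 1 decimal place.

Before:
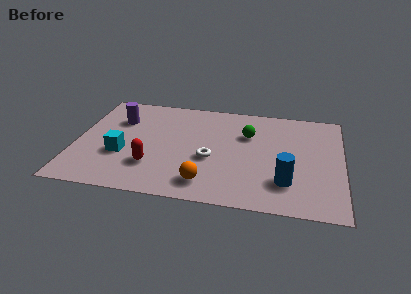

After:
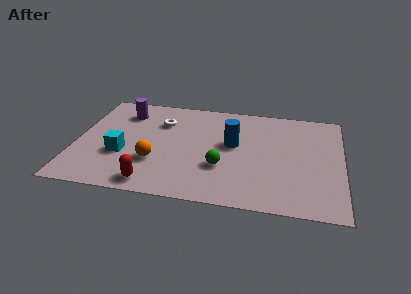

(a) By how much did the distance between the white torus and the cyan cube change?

-0.7

Before: roughly 3.7 units apart; after: 3.0. That's 0.7 units closer together.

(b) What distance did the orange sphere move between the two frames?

2.5

The orange sphere was near (5.6, 1.3) before and (3.4, 2.4) after, so it travelled √(2.2² + 1.1²) ≈ 2.5 units.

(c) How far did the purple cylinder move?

0.6

The purple cylinder was near (1.7, 5.2) before and (1.9, 5.8) after, so it travelled √(0.2² + 0.6²) ≈ 0.6 units.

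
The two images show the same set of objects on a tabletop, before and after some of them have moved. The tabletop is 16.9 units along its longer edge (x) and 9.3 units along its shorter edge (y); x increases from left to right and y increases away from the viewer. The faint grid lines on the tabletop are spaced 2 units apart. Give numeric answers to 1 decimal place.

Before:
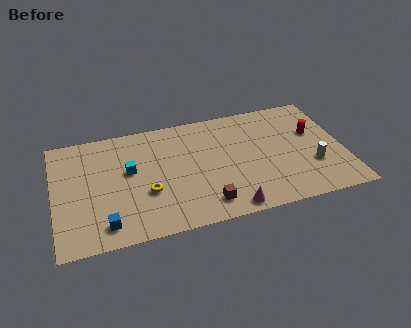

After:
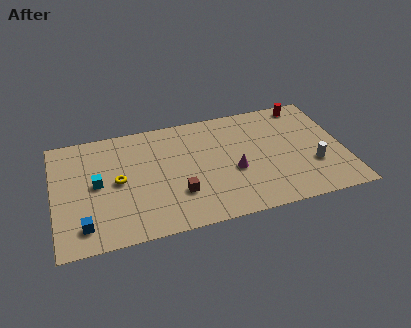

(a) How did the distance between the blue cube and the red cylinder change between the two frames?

+1.7

The distance was about 13.2 in the first image and 14.9 in the second, so they moved 1.7 units further apart.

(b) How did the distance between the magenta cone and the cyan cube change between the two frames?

+0.9

The distance was about 7.1 in the first image and 8.0 in the second, so they moved 0.9 units further apart.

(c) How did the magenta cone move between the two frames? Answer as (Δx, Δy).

(0.5, 2.9)

The magenta cone was at about (9.9, 0.9) and moved to about (10.4, 3.8).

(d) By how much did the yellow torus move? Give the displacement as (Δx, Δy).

(-1.6, 1.3)

From the two frames, the yellow torus sits at roughly (5.3, 3.4) before and (3.7, 4.7) after.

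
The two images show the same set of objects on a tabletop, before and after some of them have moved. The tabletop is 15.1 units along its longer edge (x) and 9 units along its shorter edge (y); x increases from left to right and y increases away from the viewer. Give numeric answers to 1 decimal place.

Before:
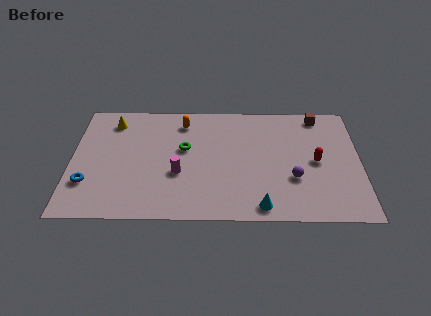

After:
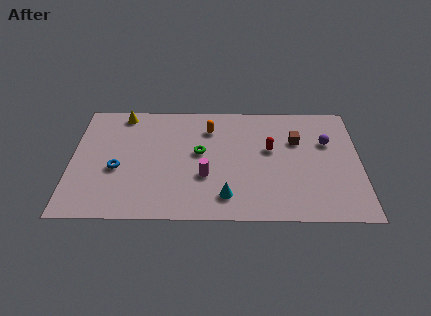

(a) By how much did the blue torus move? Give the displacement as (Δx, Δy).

(1.5, 1.1)

The blue torus started near (0.9, 2.6) and ended near (2.4, 3.7).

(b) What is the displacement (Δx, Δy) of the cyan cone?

(-1.8, 0.7)

The cyan cone was at about (9.9, 1.0) and moved to about (8.1, 1.7).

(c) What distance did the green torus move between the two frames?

0.9

From (5.9, 5.3) to (6.7, 5.0), the green torus covered √(0.8² + 0.3²) ≈ 0.9 units.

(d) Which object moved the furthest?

the purple sphere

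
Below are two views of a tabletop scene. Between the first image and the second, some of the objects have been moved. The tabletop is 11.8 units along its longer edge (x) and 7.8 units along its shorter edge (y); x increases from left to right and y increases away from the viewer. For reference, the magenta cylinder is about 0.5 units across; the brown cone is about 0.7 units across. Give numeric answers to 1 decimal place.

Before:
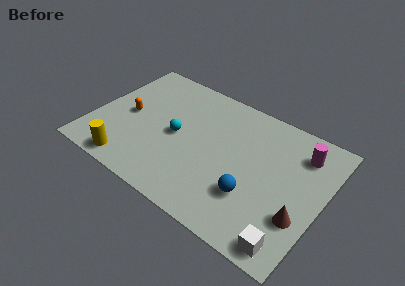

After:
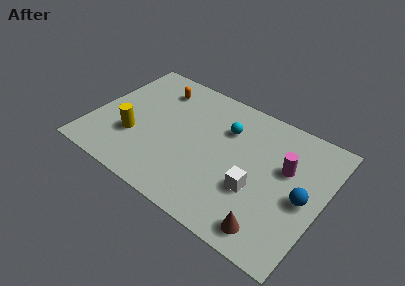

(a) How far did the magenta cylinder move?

1.4

The magenta cylinder was near (10.4, 6.1) before and (9.8, 4.8) after, so it travelled √(0.6² + 1.3²) ≈ 1.4 units.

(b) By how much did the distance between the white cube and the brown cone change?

+0.4

They were about 1.6 units apart before and 2.0 after — 0.4 units further apart.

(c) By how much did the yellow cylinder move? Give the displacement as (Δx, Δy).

(-0.1, 1.7)

The yellow cylinder started near (2.4, 0.9) and ended near (2.3, 2.6).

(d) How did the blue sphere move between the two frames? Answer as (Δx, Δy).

(2.4, 1.2)

The blue sphere was at about (8.5, 2.4) and moved to about (10.9, 3.6).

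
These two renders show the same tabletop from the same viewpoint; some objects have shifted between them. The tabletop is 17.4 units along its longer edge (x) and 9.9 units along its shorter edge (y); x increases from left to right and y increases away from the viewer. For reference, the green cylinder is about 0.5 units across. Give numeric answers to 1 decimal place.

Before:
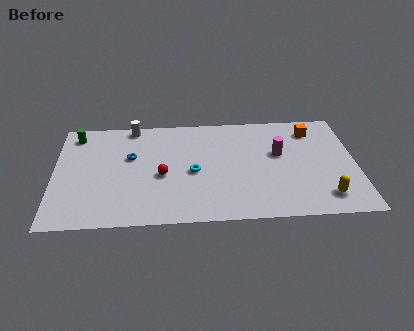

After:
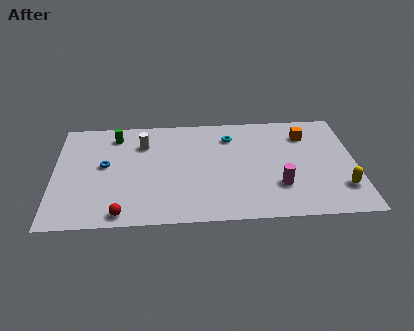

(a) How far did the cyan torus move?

3.9

The cyan torus moved from about (8.0, 4.5) to (10.2, 7.7), a distance of √(2.2² + 3.2²) ≈ 3.9.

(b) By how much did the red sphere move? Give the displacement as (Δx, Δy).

(-2.3, -3.3)

From the two frames, the red sphere sits at roughly (6.2, 4.3) before and (3.9, 1.0) after.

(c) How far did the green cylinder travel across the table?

2.3

From (1.2, 8.4) to (3.5, 8.2), the green cylinder covered √(2.3² + 0.2²) ≈ 2.3 units.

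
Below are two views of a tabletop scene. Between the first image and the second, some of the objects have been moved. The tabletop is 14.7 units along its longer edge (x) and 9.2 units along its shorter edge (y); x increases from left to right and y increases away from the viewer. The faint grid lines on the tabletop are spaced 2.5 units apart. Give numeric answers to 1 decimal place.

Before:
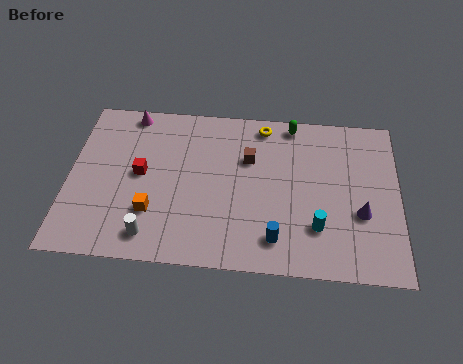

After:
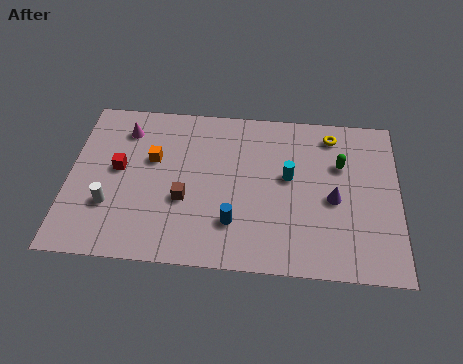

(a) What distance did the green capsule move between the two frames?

3.1

From (9.9, 8.3) to (12.1, 6.1), the green capsule covered √(2.2² + 2.2²) ≈ 3.1 units.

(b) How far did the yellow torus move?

3.1

The yellow torus moved from about (8.6, 8.1) to (11.7, 7.8), a distance of √(3.1² + 0.3²) ≈ 3.1.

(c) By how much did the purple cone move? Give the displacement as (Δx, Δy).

(-1.2, 0.7)

The purple cone was at about (13.0, 3.4) and moved to about (11.8, 4.1).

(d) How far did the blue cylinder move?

2.0

The blue cylinder was near (9.3, 1.7) before and (7.4, 2.4) after, so it travelled √(1.9² + 0.7²) ≈ 2.0 units.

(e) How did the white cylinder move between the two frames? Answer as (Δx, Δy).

(-1.9, 1.5)

The white cylinder started near (3.8, 1.4) and ended near (1.9, 2.9).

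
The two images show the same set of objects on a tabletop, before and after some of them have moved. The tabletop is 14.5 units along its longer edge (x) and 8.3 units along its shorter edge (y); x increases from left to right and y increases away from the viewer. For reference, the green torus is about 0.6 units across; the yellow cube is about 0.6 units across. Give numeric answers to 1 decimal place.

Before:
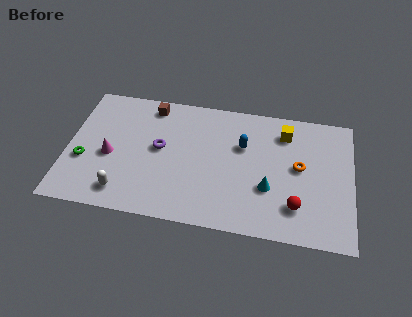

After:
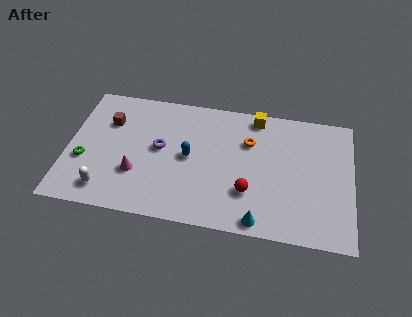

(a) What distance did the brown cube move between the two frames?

2.5

From (4.1, 7.2) to (2.0, 5.8), the brown cube covered √(2.1² + 1.4²) ≈ 2.5 units.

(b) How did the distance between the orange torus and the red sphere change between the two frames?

+0.7

Before: roughly 2.5 units apart; after: 3.2. That's 0.7 units further apart.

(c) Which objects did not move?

the green torus and the purple torus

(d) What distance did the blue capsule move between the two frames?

3.0

From (8.9, 5.4) to (6.2, 4.2), the blue capsule covered √(2.7² + 1.2²) ≈ 3.0 units.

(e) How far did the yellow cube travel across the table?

1.7

From (11.0, 6.6) to (9.5, 7.4), the yellow cube covered √(1.5² + 0.8²) ≈ 1.7 units.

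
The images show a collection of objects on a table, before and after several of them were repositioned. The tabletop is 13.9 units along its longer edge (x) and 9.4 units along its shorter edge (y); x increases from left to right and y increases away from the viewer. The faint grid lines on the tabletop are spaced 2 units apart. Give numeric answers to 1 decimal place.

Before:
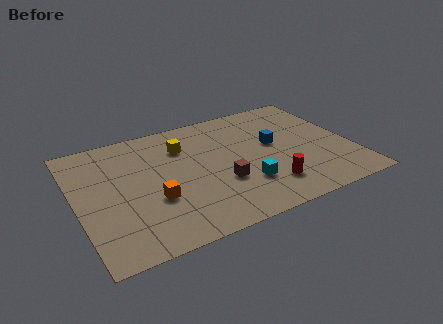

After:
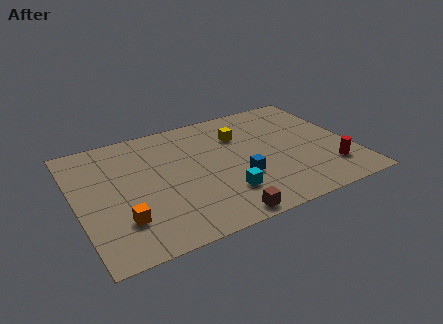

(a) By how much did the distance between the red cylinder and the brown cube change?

+3.5

The distance was about 2.5 in the first image and 6.0 in the second, so they moved 3.5 units further apart.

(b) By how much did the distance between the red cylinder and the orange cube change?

+4.8

The distance was about 5.7 in the first image and 10.5 in the second, so they moved 4.8 units further apart.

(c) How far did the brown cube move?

2.5

The brown cube was near (7.1, 3.3) before and (6.7, 0.8) after, so it travelled √(0.4² + 2.5²) ≈ 2.5 units.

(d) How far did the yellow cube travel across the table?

2.9

From (5.6, 6.9) to (8.5, 6.7), the yellow cube covered √(2.9² + 0.2²) ≈ 2.9 units.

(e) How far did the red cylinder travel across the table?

3.2

From (9.3, 2.1) to (12.5, 2.2), the red cylinder covered √(3.2² + 0.1²) ≈ 3.2 units.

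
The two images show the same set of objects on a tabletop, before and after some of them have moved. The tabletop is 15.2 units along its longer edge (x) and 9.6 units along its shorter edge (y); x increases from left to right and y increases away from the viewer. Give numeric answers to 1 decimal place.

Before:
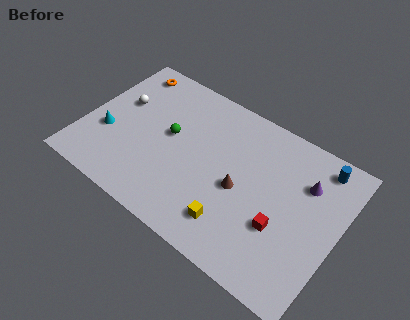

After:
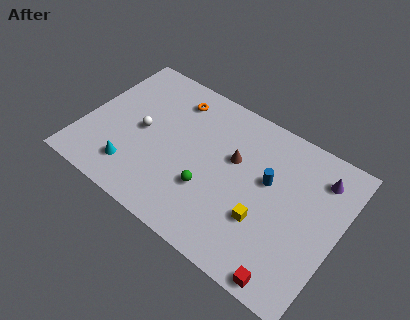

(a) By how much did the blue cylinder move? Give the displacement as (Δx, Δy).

(-2.7, -2.6)

The blue cylinder was at about (13.6, 8.3) and moved to about (10.9, 5.7).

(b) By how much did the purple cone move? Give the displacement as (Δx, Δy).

(0.7, 0.8)

The purple cone was at about (13.0, 6.8) and moved to about (13.7, 7.6).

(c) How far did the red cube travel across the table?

2.8

From (12.1, 3.4) to (13.1, 0.8), the red cube covered √(1.0² + 2.6²) ≈ 2.8 units.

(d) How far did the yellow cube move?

2.0

The yellow cube was near (9.5, 2.0) before and (11.1, 3.2) after, so it travelled √(1.6² + 1.2²) ≈ 2.0 units.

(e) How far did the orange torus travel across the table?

3.1

The orange torus moved from about (1.7, 8.3) to (4.8, 7.8), a distance of √(3.1² + 0.5²) ≈ 3.1.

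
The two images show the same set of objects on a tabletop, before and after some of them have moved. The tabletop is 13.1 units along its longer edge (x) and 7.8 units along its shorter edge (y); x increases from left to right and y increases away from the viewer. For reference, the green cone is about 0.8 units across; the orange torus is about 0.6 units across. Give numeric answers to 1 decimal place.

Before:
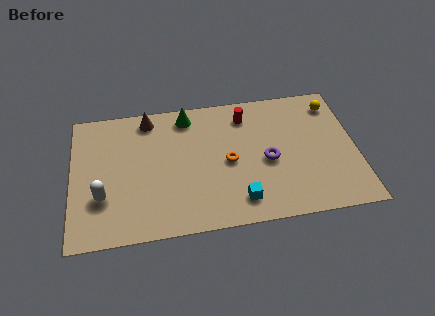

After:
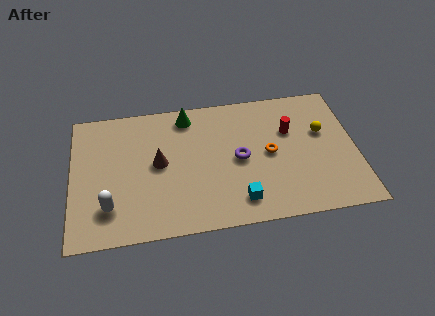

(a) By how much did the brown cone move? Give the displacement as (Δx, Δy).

(0.4, -2.7)

From the two frames, the brown cone sits at roughly (3.6, 6.8) before and (4.0, 4.1) after.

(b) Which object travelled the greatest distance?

the brown cone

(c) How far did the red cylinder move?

2.3

The red cylinder was near (8.1, 6.3) before and (10.1, 5.1) after, so it travelled √(2.0² + 1.2²) ≈ 2.3 units.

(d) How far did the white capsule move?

0.7

From (1.4, 2.5) to (1.7, 1.9), the white capsule covered √(0.3² + 0.6²) ≈ 0.7 units.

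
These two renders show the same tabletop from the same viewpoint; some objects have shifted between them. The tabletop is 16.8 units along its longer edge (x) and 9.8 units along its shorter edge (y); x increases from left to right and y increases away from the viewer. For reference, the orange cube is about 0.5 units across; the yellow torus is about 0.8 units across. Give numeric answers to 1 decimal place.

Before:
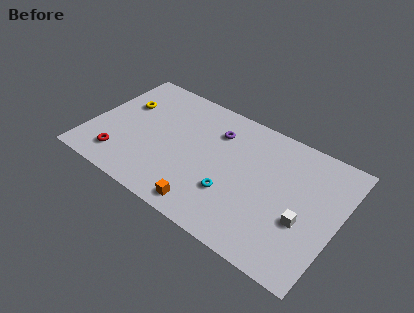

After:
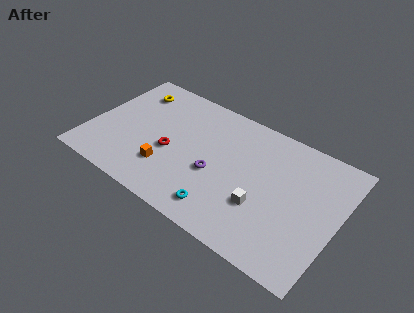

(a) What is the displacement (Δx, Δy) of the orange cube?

(-3.0, 1.5)

The orange cube was at about (8.6, 1.2) and moved to about (5.6, 2.7).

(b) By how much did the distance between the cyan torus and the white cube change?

-1.8

The distance was about 4.7 in the first image and 2.9 in the second, so they moved 1.8 units closer together.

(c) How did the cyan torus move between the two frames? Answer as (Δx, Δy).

(-0.4, -1.5)

The cyan torus started near (10.0, 3.1) and ended near (9.6, 1.6).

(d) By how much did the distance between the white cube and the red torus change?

-5.9

Before: roughly 12.3 units apart; after: 6.4. That's 5.9 units closer together.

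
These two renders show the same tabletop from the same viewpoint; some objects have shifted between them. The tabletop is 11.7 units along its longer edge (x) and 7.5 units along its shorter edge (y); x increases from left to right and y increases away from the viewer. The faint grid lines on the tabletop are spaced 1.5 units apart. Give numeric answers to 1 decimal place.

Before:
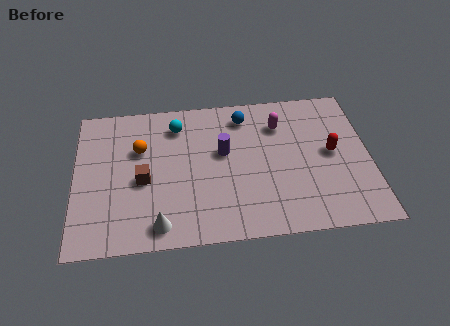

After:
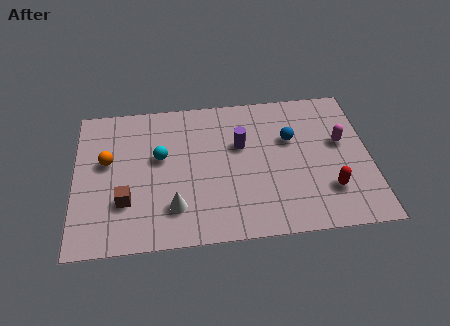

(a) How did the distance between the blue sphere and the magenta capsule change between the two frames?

+0.5

Before: roughly 1.5 units apart; after: 2.0. That's 0.5 units further apart.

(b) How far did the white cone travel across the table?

1.0

From (3.3, 1.0) to (3.9, 1.8), the white cone covered √(0.6² + 0.8²) ≈ 1.0 units.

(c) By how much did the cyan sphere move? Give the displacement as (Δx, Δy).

(-0.7, -1.6)

The cyan sphere started near (4.1, 6.0) and ended near (3.4, 4.4).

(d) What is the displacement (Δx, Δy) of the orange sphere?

(-1.3, -0.5)

The orange sphere started near (2.6, 4.9) and ended near (1.3, 4.4).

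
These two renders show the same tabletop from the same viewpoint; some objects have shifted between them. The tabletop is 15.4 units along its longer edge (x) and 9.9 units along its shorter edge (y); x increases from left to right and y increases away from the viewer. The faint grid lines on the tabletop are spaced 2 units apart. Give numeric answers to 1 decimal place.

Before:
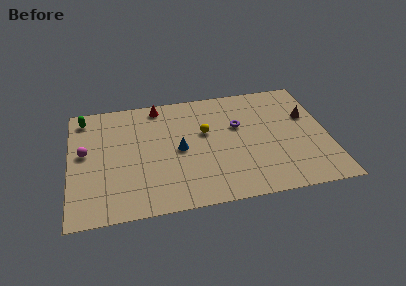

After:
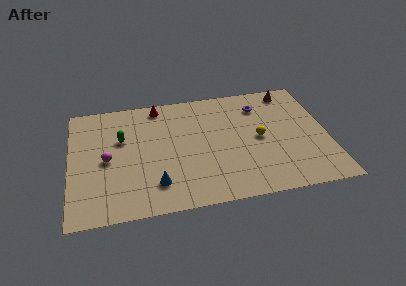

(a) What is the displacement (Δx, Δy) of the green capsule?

(2.2, -2.2)

The green capsule was at about (0.9, 8.5) and moved to about (3.1, 6.3).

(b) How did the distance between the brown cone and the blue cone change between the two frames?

+2.7

Before: roughly 7.9 units apart; after: 10.6. That's 2.7 units further apart.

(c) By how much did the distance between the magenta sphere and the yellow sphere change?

+1.9

Before: roughly 7.2 units apart; after: 9.1. That's 1.9 units further apart.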